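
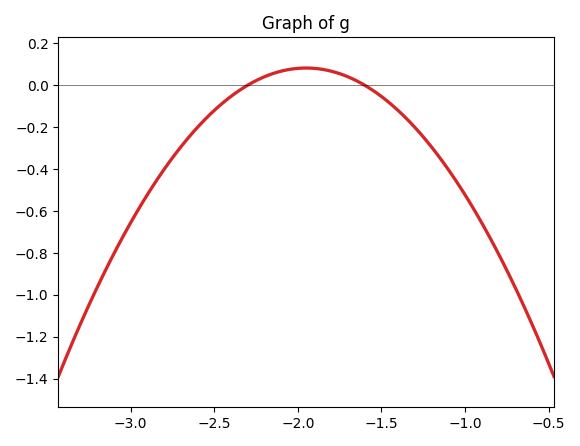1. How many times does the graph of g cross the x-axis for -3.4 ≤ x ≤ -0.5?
2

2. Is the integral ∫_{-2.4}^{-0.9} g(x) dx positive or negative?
negative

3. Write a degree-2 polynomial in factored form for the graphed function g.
y = -0.67(x + 2.3)(x + 1.6)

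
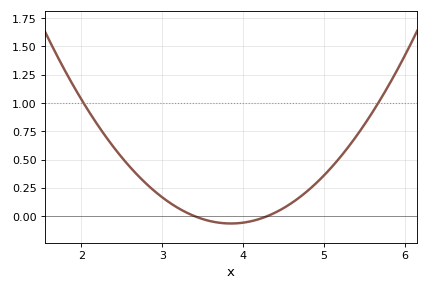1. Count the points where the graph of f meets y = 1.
2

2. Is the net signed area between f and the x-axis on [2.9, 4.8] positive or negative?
positive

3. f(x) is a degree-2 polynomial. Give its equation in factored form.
y = 0.32(x - 3.4)(x - 4.3)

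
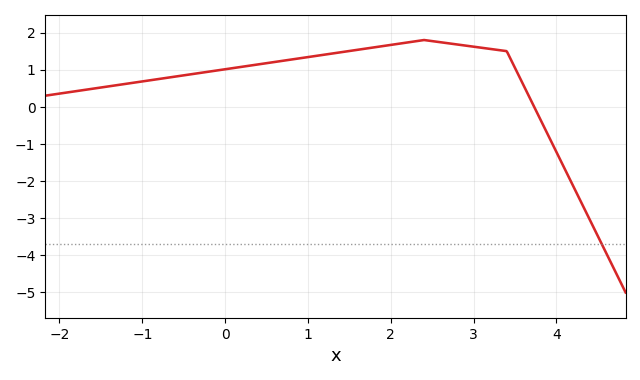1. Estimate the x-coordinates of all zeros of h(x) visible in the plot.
3.73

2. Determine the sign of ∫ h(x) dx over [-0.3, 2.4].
positive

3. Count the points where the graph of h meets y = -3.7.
1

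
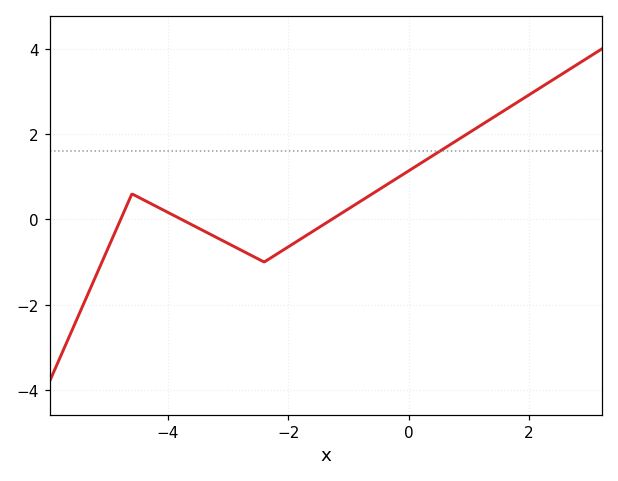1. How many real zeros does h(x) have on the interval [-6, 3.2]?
3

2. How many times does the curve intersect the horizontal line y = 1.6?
1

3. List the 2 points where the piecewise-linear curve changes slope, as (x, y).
(-4.6, 0.6); (-2.4, -1)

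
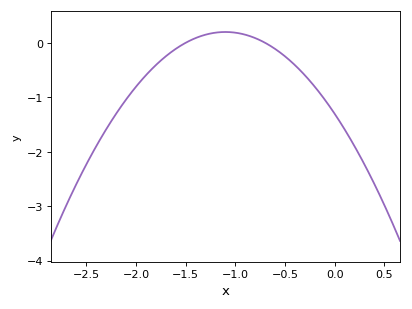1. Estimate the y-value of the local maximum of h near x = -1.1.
0.2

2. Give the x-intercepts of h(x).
-1.5, -0.7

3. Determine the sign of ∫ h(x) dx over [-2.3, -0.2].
negative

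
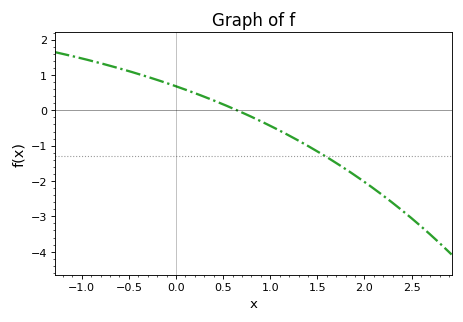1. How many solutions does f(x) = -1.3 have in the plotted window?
1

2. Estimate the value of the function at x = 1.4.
-1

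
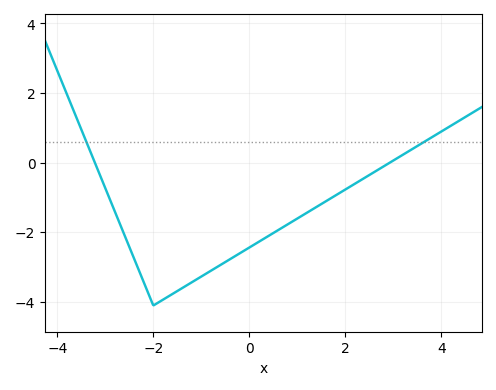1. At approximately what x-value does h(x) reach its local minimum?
-2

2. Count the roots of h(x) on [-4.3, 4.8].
2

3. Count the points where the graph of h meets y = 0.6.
2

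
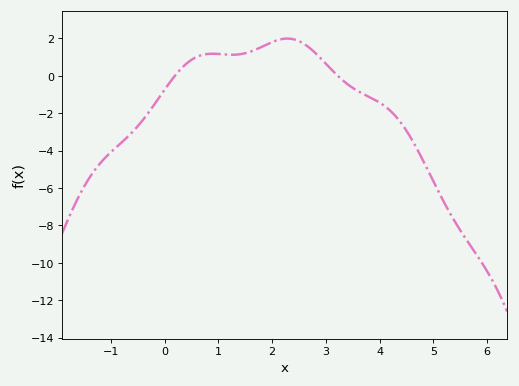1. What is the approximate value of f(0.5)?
0.857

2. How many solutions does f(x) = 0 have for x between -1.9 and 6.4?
2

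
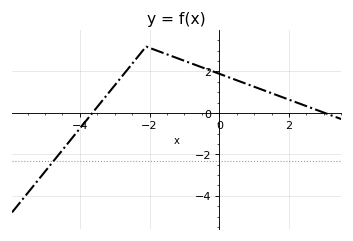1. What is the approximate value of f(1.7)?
0.827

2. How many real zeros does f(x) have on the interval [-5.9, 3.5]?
2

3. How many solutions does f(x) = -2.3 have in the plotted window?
1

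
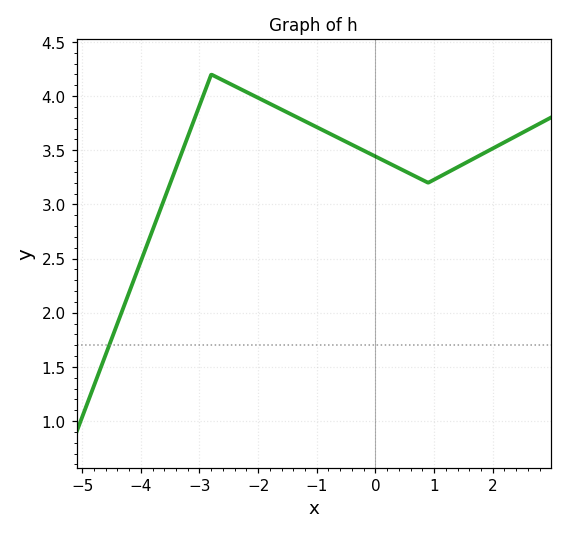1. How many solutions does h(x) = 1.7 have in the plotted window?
1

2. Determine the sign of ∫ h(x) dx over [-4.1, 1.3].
positive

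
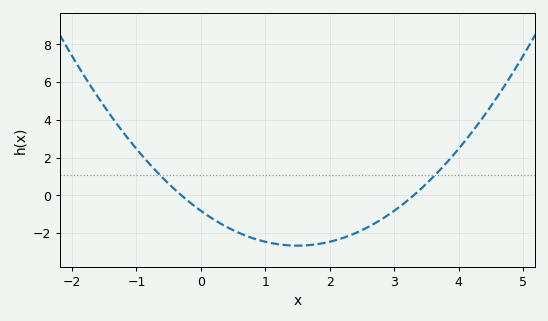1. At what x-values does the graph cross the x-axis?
-0.3, 3.3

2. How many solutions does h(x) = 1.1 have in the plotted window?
2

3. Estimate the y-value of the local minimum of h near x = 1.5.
-2.66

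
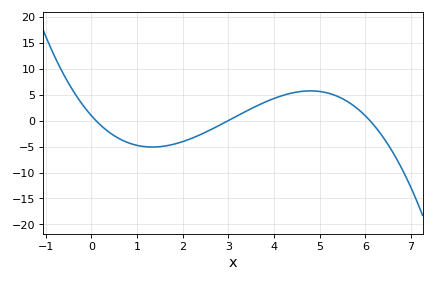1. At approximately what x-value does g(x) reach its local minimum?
1.4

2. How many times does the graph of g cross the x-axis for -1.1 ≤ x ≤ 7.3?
3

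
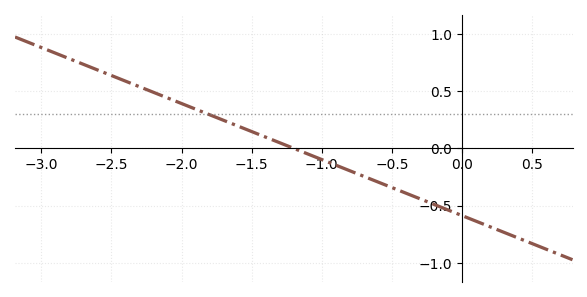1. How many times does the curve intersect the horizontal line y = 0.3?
1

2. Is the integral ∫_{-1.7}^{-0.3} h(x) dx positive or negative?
negative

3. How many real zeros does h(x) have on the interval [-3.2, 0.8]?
1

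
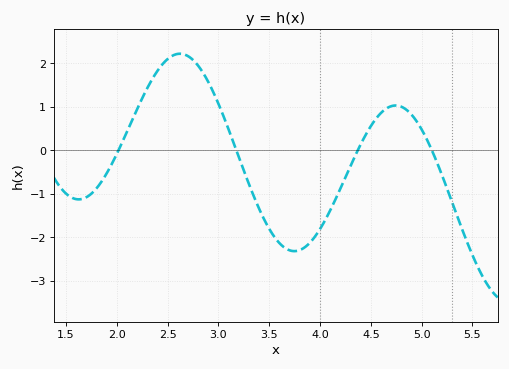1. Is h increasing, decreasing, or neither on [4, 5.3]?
neither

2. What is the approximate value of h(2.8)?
1.9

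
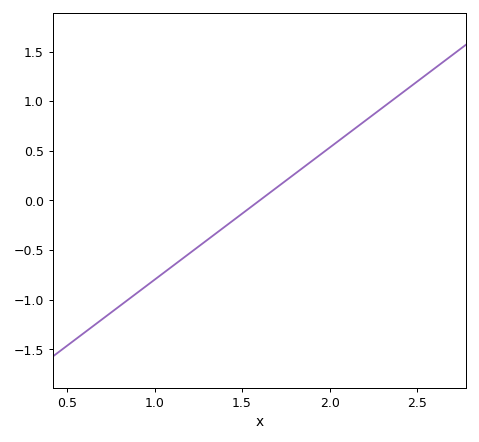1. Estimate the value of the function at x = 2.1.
0.65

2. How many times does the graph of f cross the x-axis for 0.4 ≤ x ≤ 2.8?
1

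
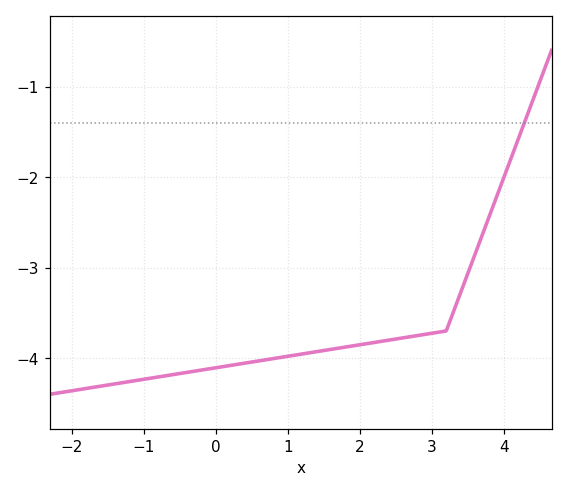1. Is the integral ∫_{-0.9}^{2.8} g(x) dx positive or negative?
negative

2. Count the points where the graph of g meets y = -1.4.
1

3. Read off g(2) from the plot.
-3.9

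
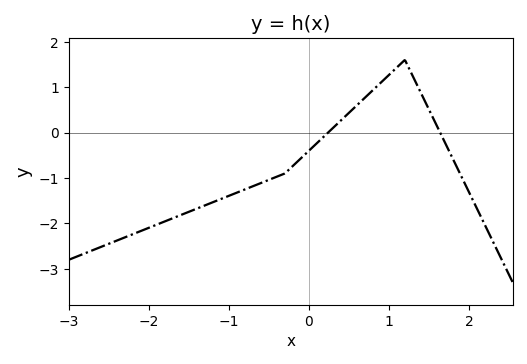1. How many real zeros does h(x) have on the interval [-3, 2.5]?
2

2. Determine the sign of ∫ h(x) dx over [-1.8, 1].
negative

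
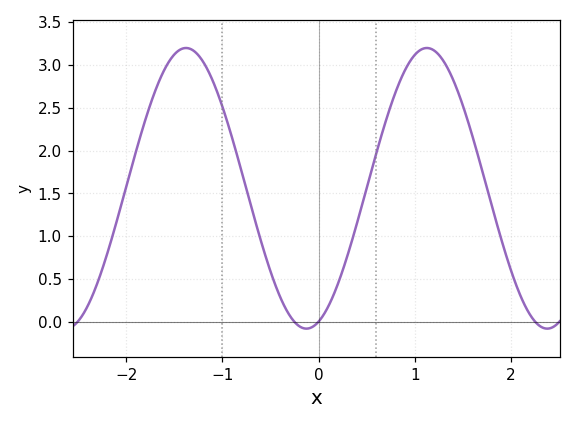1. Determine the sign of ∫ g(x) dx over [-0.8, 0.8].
positive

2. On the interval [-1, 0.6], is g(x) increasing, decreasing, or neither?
neither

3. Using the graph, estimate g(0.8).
2.69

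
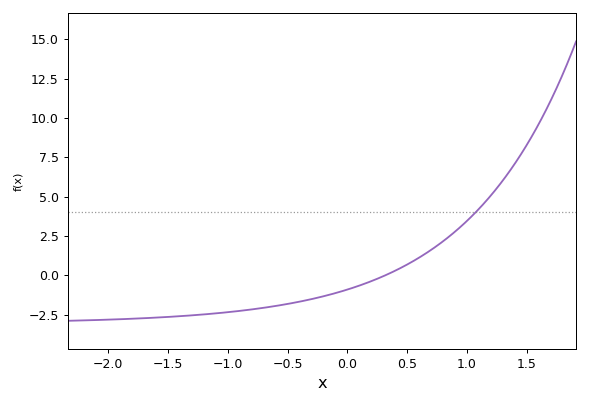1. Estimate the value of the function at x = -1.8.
-2.77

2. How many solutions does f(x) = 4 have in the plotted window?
1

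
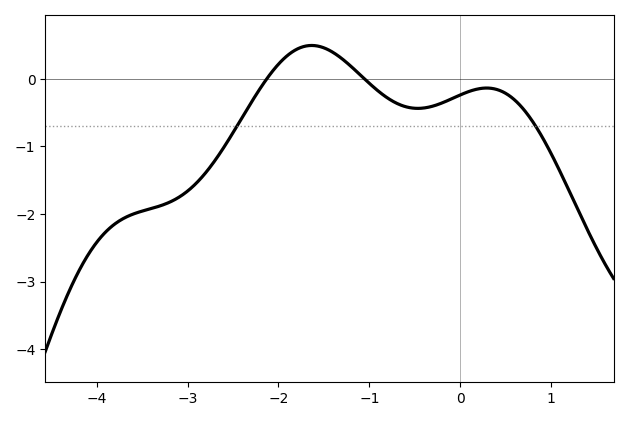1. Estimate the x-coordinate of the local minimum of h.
-0.468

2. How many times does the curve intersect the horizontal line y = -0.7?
2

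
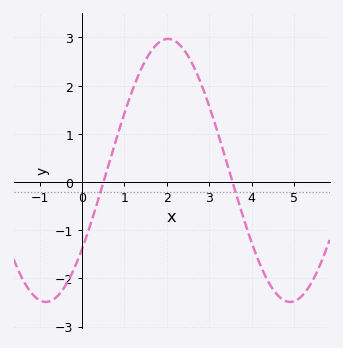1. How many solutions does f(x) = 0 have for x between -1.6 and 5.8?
2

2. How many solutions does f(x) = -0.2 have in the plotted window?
2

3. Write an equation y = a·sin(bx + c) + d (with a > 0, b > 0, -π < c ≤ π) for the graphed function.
y = 2.73sin(1.09x - 0.642) + 0.24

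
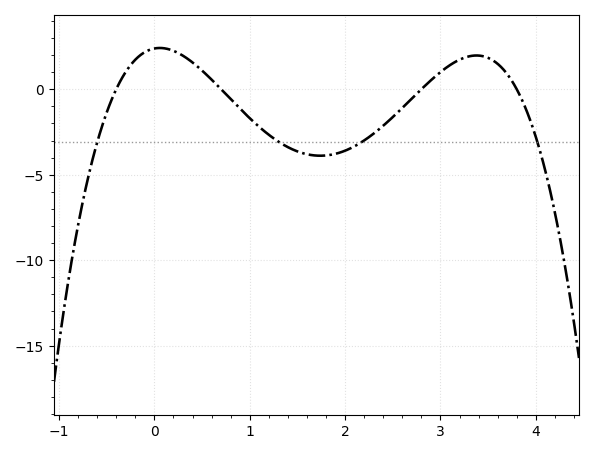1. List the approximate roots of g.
-0.4, 0.7, 2.8, 3.8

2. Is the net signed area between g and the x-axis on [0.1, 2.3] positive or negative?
negative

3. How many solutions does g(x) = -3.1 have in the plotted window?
4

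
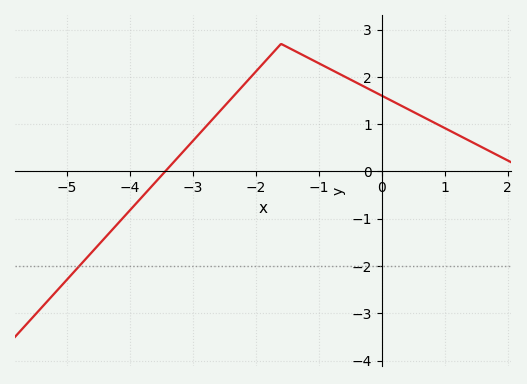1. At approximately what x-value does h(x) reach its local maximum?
-1.6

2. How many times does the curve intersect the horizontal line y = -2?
1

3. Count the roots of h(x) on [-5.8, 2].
1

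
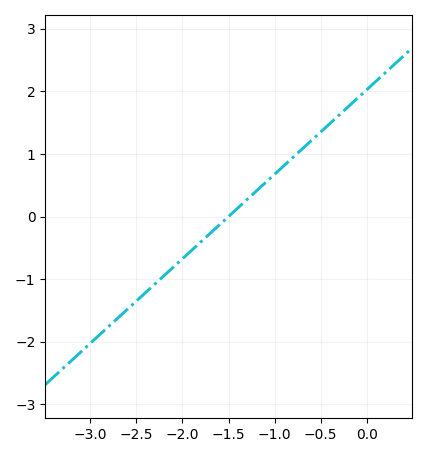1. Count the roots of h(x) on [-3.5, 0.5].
1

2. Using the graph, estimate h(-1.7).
-0.3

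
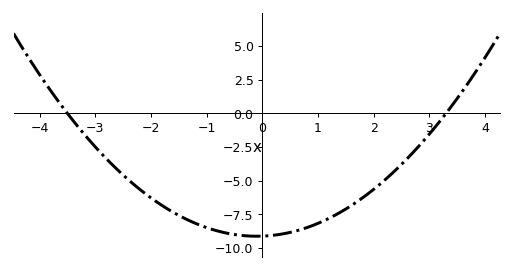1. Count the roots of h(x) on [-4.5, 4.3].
2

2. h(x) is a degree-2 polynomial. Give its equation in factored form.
y = 0.79(x + 3.5)(x - 3.3)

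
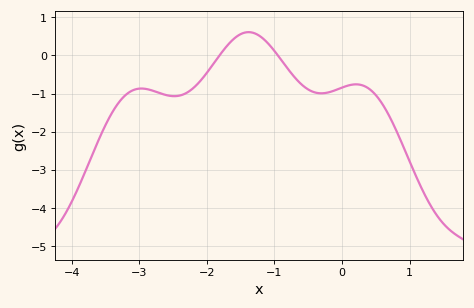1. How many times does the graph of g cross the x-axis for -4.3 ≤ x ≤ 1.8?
2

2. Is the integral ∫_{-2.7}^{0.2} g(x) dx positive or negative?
negative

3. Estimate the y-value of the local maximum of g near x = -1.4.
0.6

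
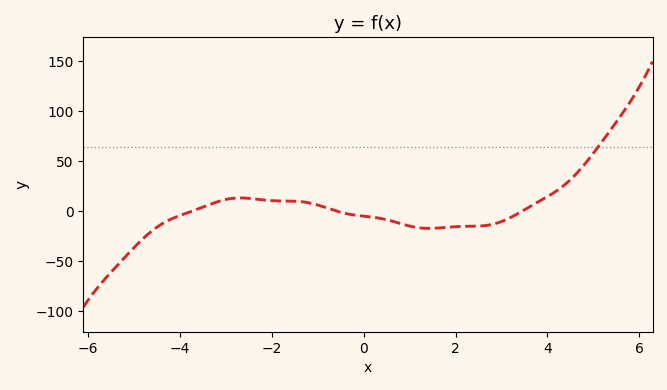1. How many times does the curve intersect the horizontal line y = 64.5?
1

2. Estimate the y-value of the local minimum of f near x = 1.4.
-20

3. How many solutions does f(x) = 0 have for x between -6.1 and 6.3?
3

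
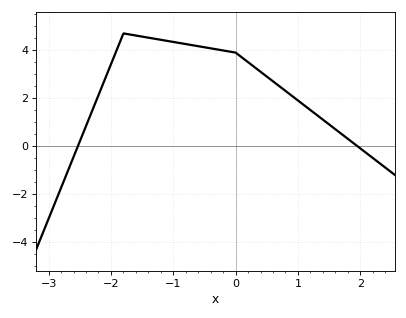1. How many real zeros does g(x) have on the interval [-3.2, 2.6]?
2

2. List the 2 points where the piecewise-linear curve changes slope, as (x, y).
(-1.8, 4.7); (0, 3.9)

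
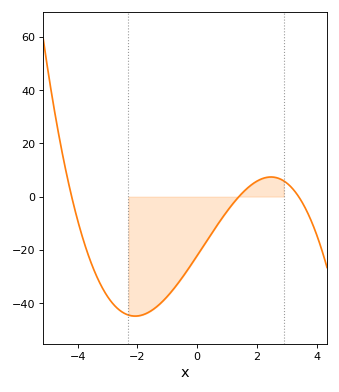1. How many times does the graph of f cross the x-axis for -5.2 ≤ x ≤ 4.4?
3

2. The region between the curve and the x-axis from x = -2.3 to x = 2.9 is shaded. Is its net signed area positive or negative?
negative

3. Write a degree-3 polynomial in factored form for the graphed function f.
y = -1.11(x + 4.2)(x - 1.4)(x - 3.4)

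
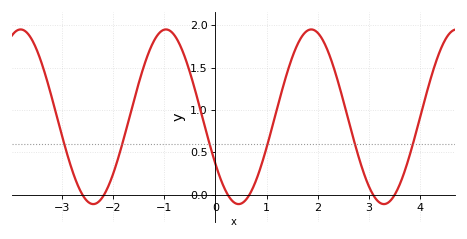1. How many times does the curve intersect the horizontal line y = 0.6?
6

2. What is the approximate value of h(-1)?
1.95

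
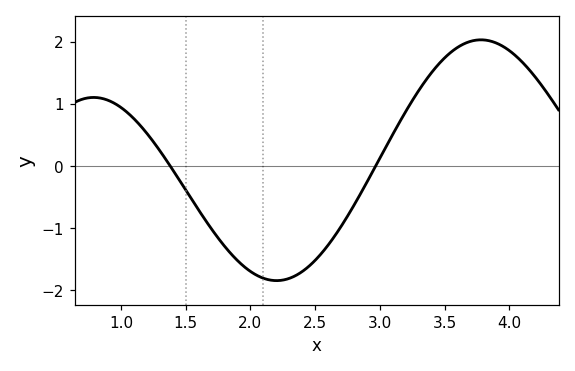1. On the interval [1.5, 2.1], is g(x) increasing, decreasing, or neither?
decreasing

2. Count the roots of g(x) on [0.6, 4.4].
2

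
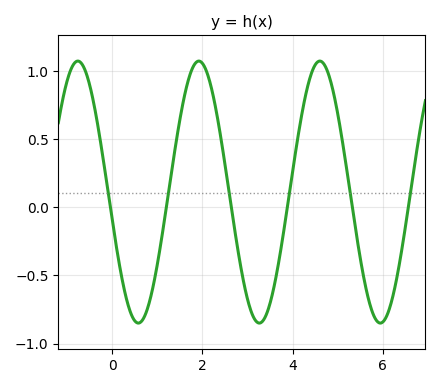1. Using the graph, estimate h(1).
-0.4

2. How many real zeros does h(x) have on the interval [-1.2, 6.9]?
6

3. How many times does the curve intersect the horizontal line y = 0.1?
6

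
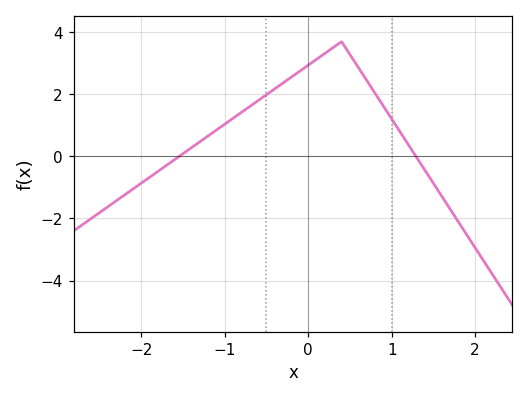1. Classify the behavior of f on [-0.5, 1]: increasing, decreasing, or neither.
neither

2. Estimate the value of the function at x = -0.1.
2.8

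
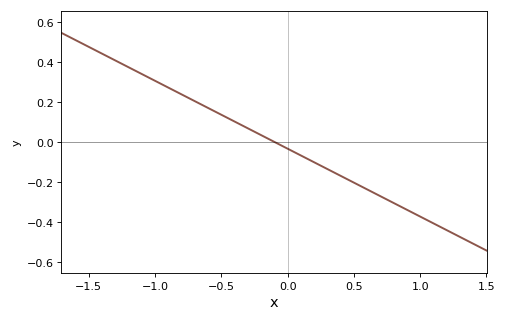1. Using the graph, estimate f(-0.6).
0.16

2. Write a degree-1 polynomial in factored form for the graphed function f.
y = -0.34(x + 0.1)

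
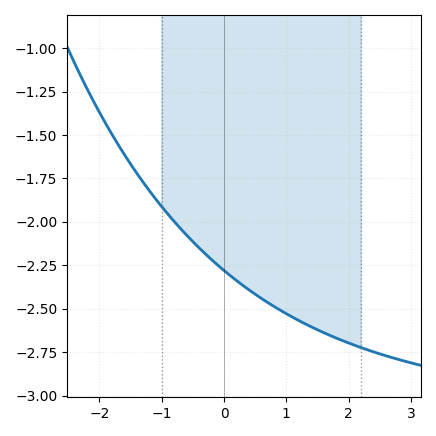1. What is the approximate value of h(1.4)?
-2.6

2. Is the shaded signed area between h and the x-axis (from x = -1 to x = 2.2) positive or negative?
negative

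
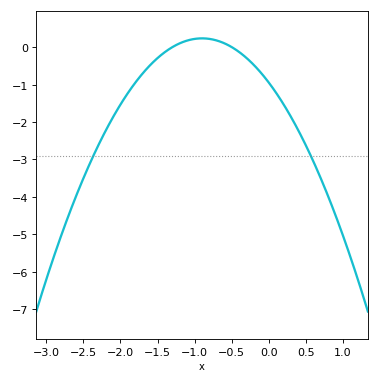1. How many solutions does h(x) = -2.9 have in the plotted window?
2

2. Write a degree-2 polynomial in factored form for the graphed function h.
y = -1.46(x + 1.3)(x + 0.5)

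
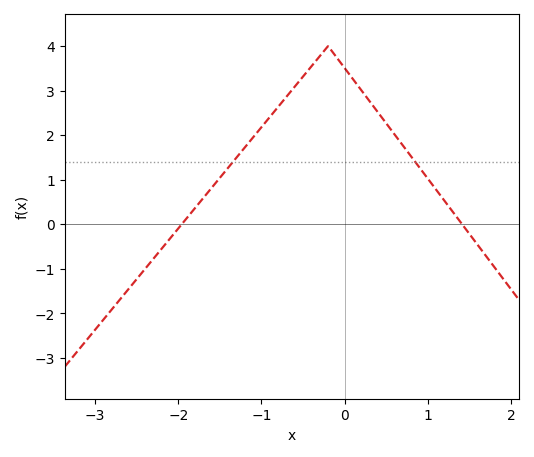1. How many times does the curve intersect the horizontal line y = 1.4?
2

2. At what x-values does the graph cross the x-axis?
-2, 1.4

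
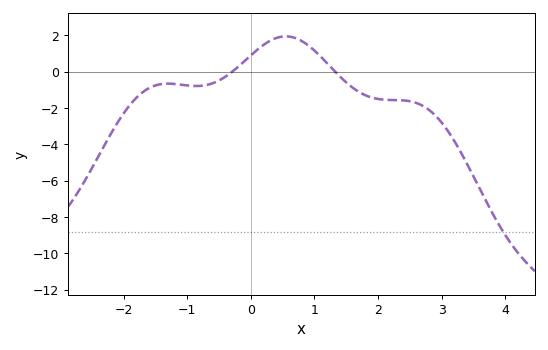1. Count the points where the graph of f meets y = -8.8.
1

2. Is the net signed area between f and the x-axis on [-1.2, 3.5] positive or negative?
negative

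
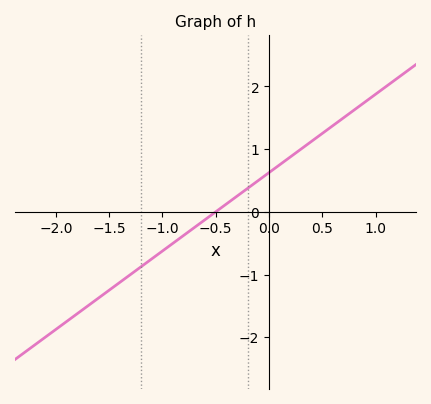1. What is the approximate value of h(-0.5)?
0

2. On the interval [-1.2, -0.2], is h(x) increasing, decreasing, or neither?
increasing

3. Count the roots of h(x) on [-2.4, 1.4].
1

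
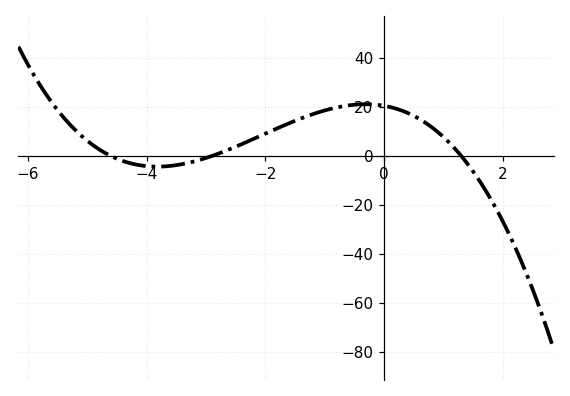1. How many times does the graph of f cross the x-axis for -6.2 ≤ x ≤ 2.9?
3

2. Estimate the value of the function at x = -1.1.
17.8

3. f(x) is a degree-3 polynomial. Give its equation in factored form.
y = -1.18(x + 4.6)(x + 2.9)(x - 1.3)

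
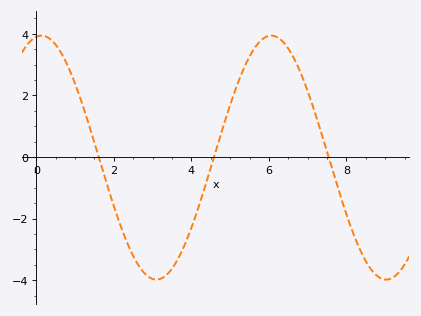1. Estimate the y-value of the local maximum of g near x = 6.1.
3.94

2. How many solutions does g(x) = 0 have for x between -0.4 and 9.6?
3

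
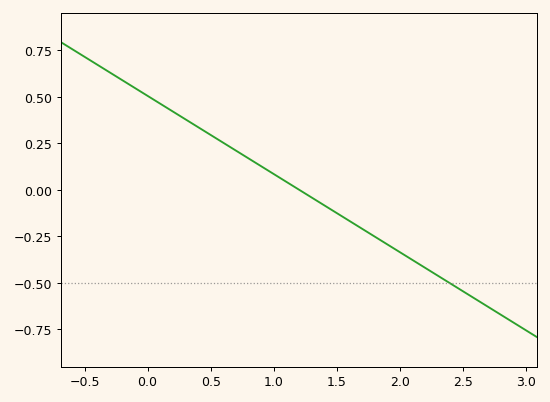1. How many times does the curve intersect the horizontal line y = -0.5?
1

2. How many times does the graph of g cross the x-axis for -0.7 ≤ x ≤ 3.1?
1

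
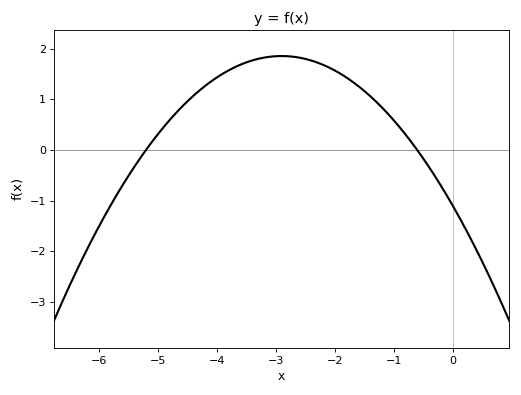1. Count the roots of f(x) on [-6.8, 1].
2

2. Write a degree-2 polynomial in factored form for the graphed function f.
y = -0.35(x + 5.2)(x + 0.6)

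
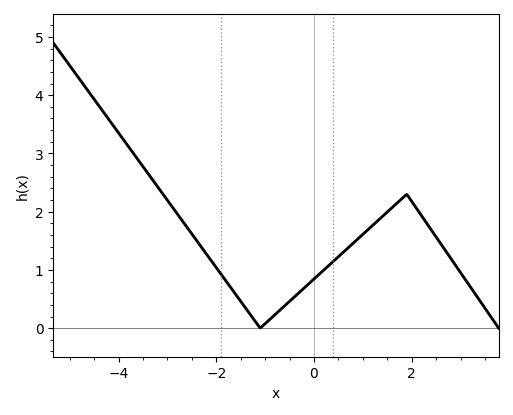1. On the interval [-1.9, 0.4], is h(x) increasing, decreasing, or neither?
neither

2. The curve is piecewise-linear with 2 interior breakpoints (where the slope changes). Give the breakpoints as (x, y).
(-1.1, 0); (1.9, 2.3)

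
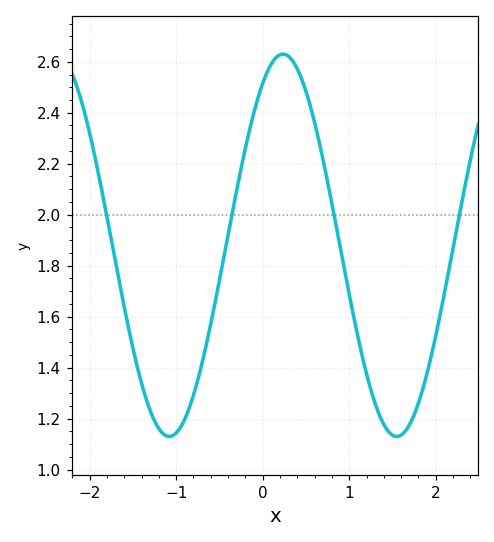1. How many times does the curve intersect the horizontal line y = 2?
4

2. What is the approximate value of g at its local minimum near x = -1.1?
1.14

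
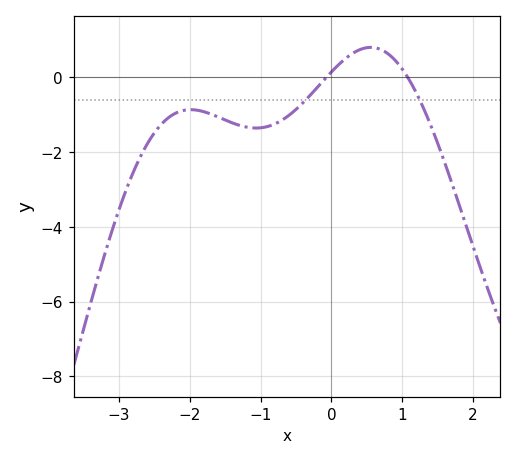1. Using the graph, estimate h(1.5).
-1.8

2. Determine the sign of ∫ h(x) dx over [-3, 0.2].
negative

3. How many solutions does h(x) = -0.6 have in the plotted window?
2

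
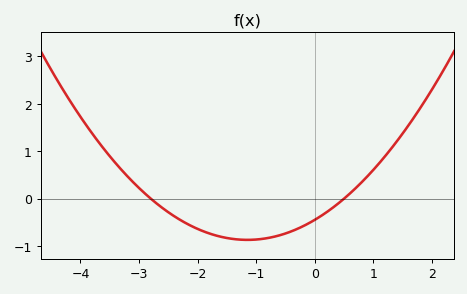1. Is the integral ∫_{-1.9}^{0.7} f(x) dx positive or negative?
negative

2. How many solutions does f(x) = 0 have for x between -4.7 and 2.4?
2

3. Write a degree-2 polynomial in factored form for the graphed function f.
y = 0.32(x + 2.8)(x - 0.5)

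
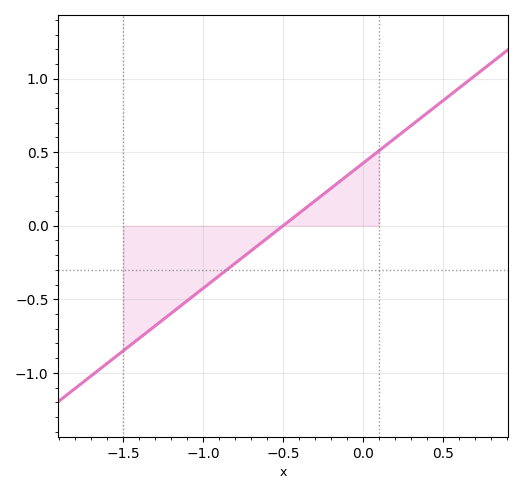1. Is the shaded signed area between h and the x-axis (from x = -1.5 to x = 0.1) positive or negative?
negative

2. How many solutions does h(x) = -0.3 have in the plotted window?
1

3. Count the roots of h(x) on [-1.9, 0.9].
1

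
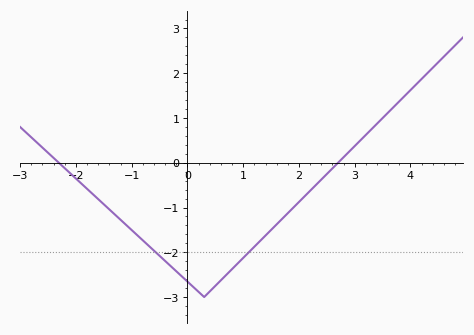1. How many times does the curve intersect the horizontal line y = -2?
2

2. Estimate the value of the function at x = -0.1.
-2.5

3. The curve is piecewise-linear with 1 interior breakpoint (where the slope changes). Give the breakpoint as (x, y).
(0.3, -3)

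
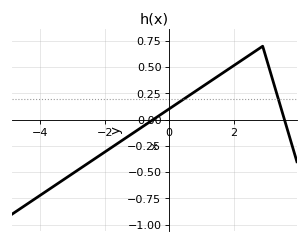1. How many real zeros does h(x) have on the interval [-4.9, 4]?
2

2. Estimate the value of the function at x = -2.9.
-0.5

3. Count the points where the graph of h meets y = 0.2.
2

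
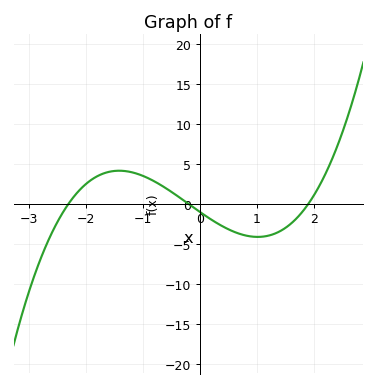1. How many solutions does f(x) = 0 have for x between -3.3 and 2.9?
3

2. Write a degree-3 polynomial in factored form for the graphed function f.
y = 1.16(x + 2.3)(x + 0.2)(x - 1.9)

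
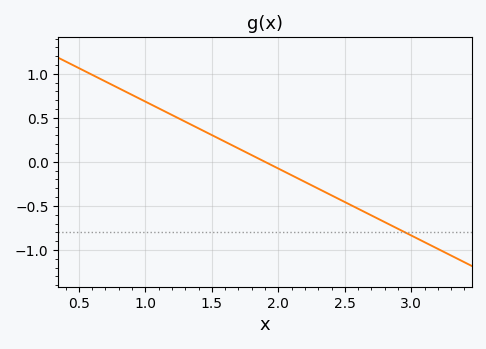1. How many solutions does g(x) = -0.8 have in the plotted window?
1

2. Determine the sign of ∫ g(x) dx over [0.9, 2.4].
positive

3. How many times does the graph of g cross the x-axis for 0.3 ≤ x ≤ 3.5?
1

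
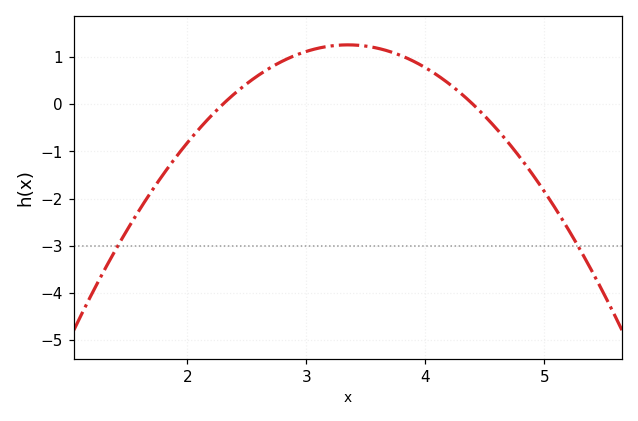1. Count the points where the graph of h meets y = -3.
2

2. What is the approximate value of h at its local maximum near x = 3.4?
1.26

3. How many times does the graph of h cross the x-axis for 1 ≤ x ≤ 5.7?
2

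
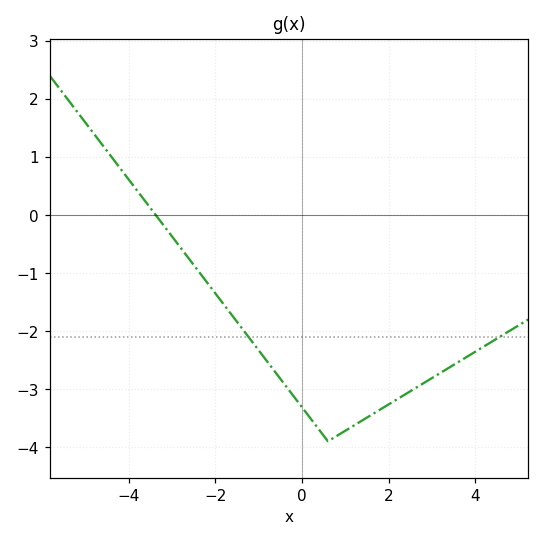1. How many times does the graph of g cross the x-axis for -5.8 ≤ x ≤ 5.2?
1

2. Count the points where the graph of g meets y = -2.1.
2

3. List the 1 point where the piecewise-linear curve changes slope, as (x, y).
(0.6, -3.9)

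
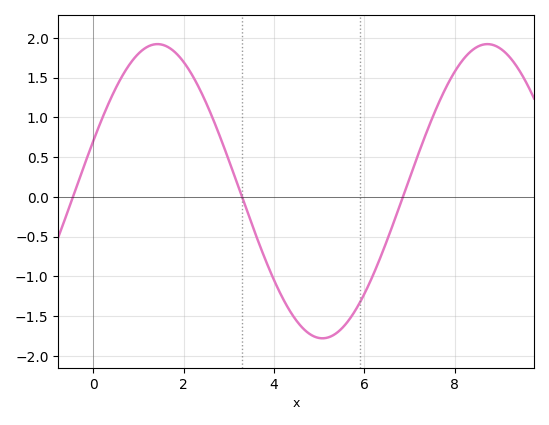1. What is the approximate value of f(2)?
1.7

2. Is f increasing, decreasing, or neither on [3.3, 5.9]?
neither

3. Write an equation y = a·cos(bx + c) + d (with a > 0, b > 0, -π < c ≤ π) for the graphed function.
y = 1.85cos(0.86x - 1.2) + 0.07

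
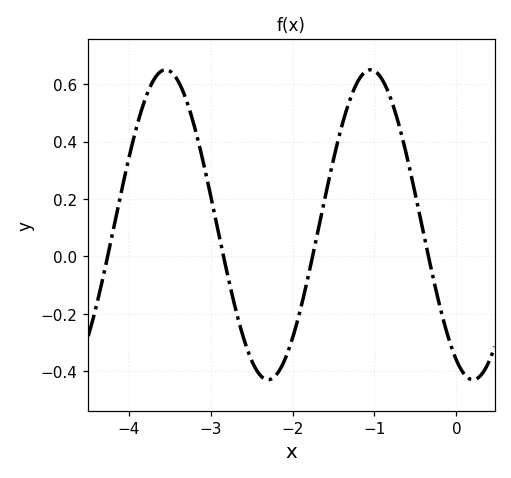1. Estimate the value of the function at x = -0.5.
0.22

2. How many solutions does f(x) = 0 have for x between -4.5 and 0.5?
4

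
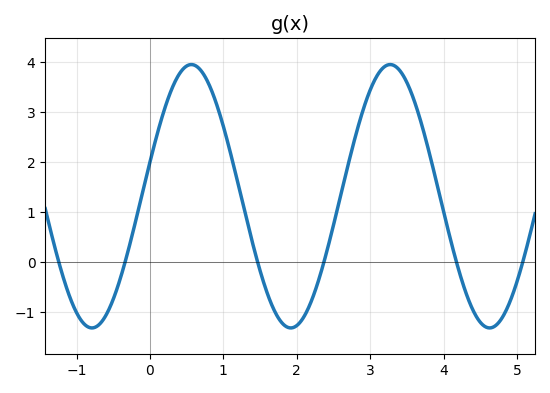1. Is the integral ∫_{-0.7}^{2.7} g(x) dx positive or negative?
positive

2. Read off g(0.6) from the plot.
3.94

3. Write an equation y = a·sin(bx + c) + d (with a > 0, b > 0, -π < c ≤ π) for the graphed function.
y = 2.63sin(2.32x + 0.262) + 1.32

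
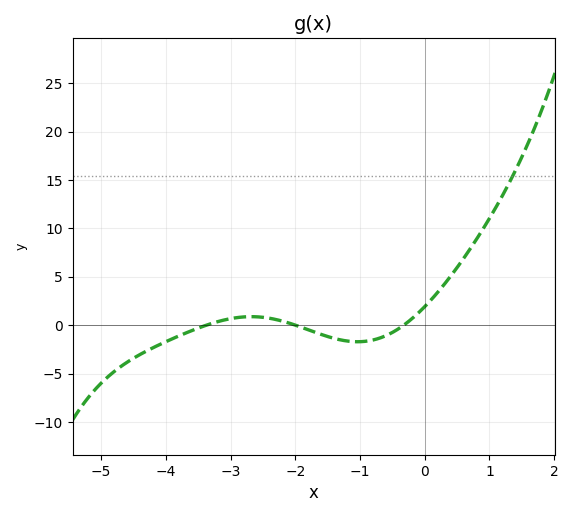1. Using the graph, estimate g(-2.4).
0.5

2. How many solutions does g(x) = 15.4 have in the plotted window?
1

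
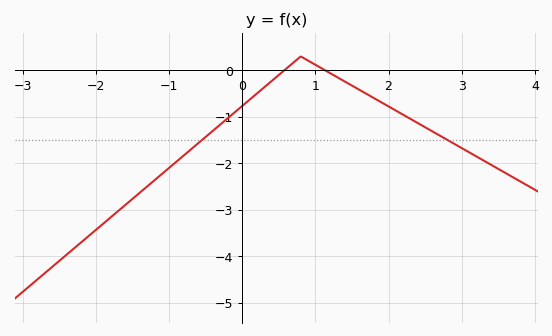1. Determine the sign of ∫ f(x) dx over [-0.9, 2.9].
negative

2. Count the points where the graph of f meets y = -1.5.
2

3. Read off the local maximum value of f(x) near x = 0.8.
0.3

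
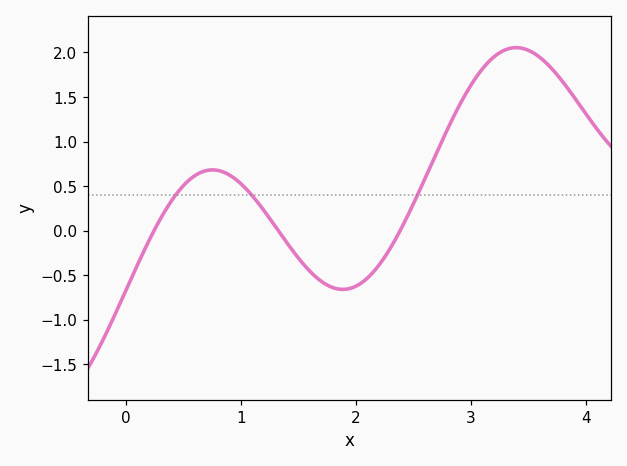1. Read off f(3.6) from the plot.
1.94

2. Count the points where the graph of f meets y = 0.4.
3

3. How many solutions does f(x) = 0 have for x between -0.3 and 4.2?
3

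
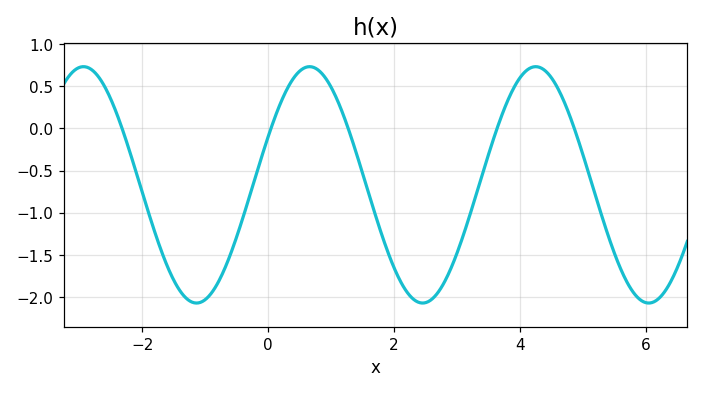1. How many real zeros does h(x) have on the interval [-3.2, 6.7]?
5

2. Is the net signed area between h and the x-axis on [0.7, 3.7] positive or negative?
negative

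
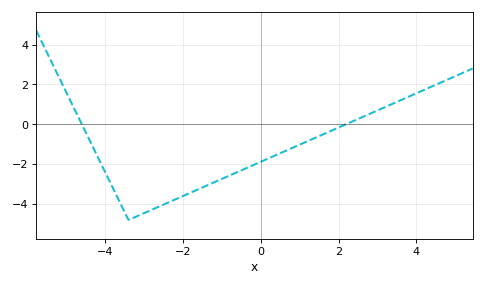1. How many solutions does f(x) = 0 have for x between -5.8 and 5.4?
2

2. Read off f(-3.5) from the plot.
-4.4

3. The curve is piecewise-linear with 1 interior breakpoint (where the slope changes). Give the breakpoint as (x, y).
(-3.4, -4.8)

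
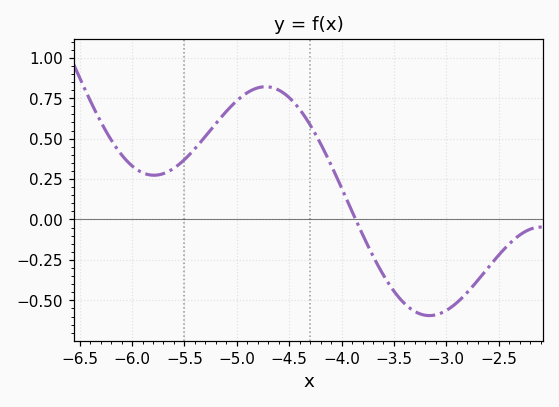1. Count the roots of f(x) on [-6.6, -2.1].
1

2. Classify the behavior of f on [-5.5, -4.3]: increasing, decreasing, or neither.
neither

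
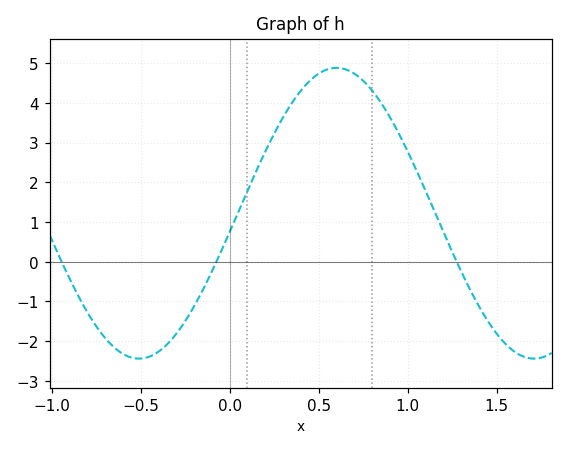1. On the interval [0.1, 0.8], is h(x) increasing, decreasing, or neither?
neither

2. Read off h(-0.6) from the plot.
-2.3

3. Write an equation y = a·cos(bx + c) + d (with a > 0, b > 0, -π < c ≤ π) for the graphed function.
y = 3.66cos(2.8x - 1.7) + 1.22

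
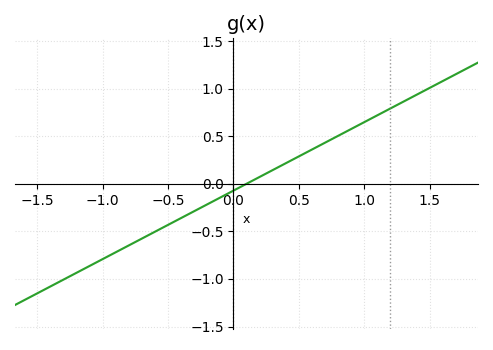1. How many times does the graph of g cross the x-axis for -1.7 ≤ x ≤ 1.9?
1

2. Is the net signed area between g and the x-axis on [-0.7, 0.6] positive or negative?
negative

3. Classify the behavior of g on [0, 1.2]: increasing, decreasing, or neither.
increasing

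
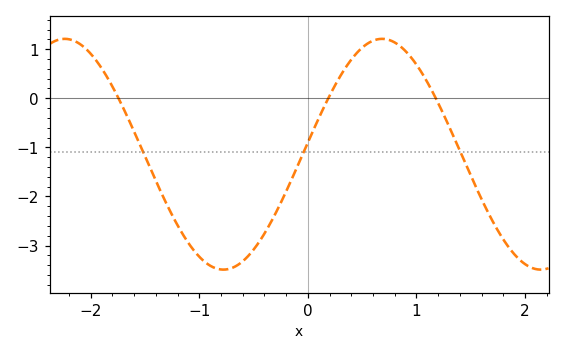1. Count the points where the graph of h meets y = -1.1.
3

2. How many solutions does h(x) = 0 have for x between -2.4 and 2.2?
3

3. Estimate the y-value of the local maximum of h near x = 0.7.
1.2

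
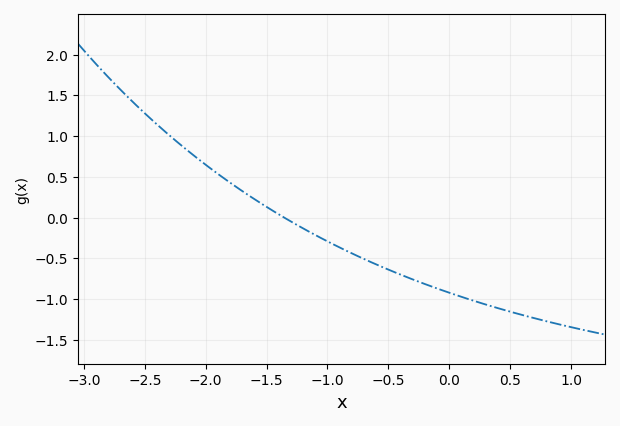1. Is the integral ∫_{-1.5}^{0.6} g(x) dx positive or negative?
negative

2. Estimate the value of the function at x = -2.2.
0.9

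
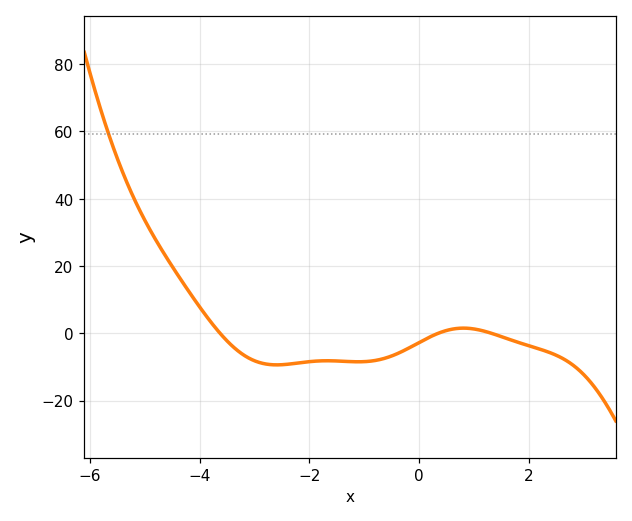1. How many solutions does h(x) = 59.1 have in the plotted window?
1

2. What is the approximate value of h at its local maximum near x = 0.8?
2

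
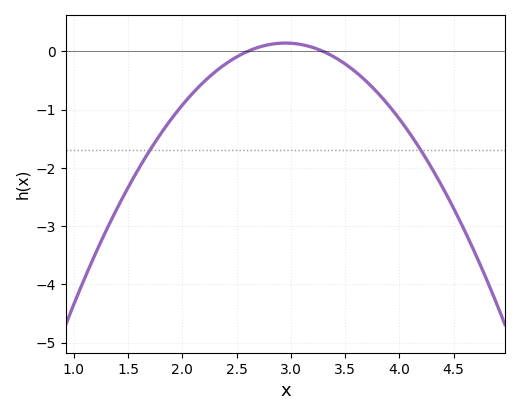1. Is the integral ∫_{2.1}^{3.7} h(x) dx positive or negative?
negative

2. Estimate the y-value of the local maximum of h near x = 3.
0.145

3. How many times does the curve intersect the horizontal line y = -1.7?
2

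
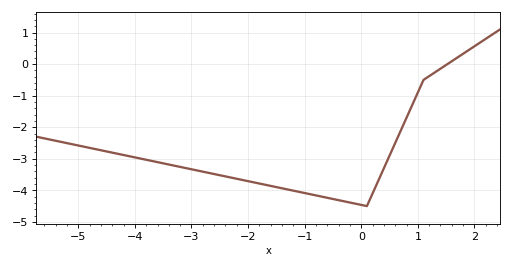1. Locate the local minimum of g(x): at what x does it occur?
0.097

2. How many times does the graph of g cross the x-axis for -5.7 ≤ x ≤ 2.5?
1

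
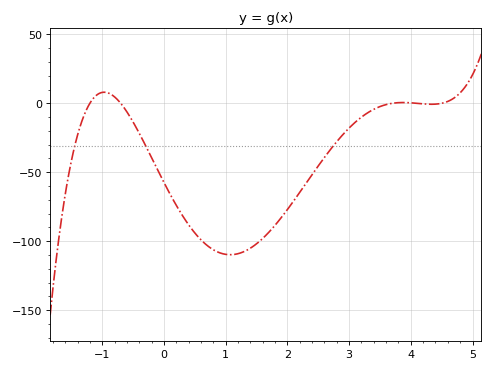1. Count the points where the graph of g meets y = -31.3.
3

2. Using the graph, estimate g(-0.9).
5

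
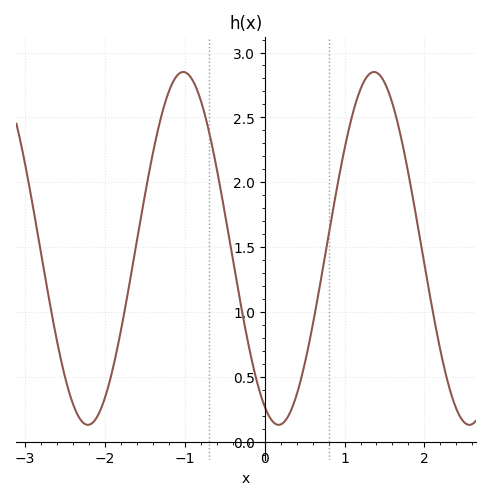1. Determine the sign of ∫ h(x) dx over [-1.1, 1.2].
positive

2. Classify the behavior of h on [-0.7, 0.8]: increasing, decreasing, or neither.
neither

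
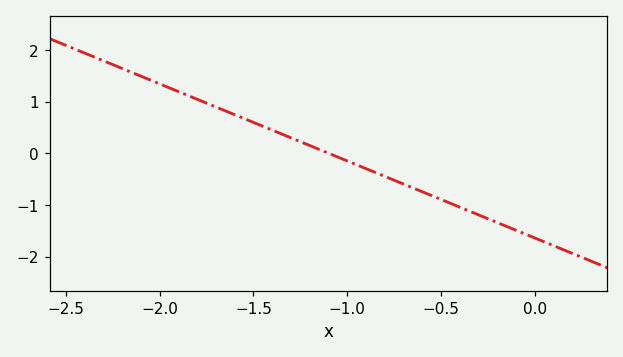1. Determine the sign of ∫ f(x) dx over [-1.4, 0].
negative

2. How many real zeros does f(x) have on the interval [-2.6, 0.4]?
1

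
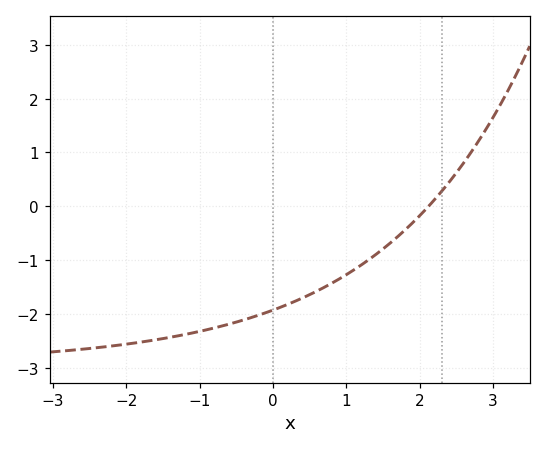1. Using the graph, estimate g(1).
-1.27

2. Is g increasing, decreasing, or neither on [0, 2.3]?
increasing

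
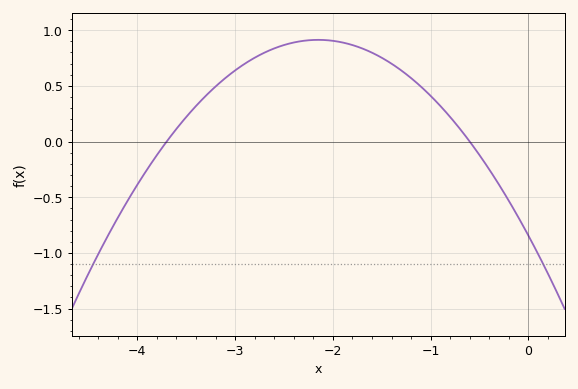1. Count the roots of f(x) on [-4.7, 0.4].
2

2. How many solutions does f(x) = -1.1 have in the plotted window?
2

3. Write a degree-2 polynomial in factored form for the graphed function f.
y = -0.38(x + 3.7)(x + 0.6)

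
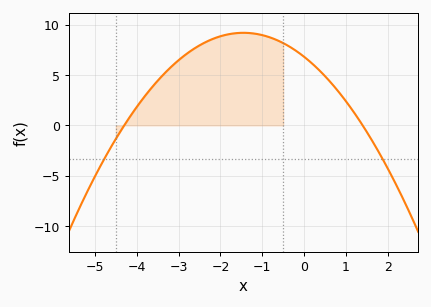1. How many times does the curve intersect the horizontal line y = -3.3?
2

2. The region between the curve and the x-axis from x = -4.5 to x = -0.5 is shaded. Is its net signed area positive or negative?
positive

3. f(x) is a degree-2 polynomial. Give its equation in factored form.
y = -1.13(x + 4.3)(x - 1.4)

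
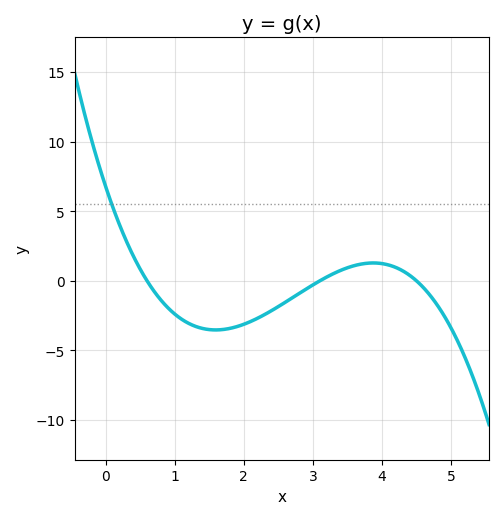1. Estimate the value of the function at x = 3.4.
0.5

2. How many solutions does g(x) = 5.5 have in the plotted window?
1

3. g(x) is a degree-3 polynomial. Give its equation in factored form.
y = -0.81(x - 0.6)(x - 3.1)(x - 4.5)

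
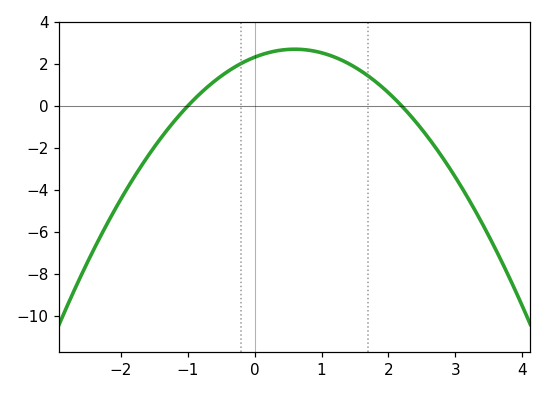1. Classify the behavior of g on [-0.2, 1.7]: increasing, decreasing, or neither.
neither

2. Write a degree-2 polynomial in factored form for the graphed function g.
y = -1.06(x + 1)(x - 2.2)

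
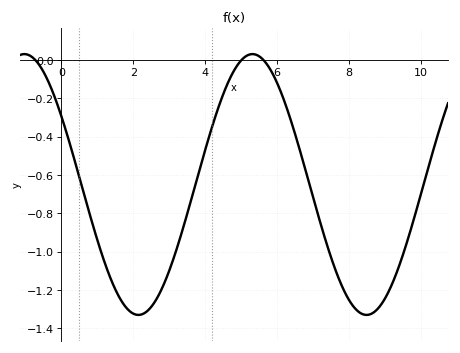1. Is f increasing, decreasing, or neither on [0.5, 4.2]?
neither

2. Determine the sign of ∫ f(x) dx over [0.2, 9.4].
negative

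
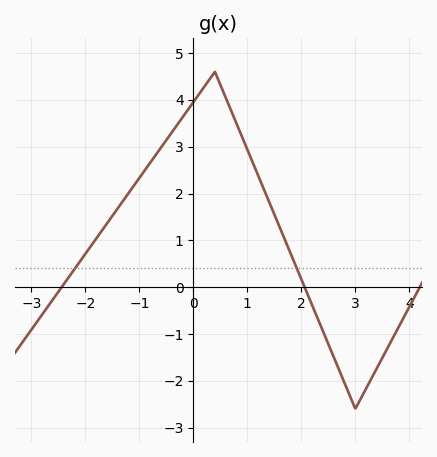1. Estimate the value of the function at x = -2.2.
0.4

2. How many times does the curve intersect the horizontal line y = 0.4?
2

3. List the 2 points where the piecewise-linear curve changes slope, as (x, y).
(0.4, 4.6); (3, -2.6)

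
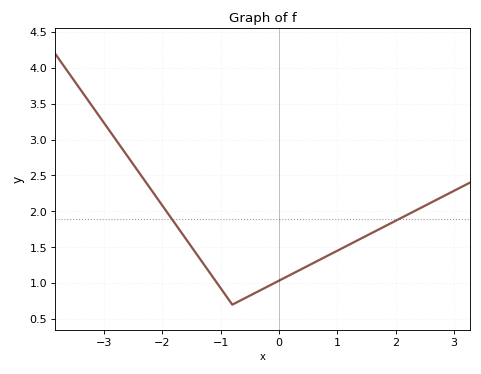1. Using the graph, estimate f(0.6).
1.3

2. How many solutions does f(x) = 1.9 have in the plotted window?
2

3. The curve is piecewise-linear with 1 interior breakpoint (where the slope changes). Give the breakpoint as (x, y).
(-0.8, 0.7)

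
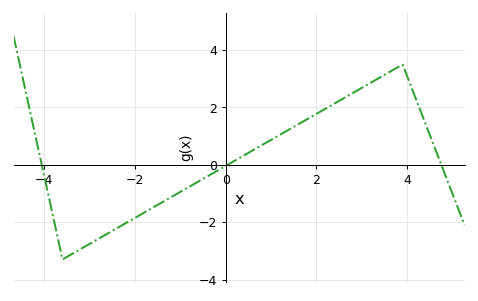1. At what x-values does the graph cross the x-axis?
-4.06, 0.04, 4.75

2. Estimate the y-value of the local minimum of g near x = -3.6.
-3.3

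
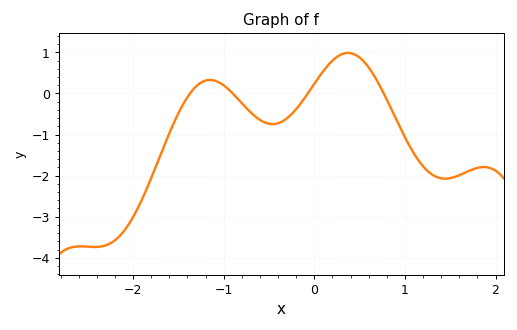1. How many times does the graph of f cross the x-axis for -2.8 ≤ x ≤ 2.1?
4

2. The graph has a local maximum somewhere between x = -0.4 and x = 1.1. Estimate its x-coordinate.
0.4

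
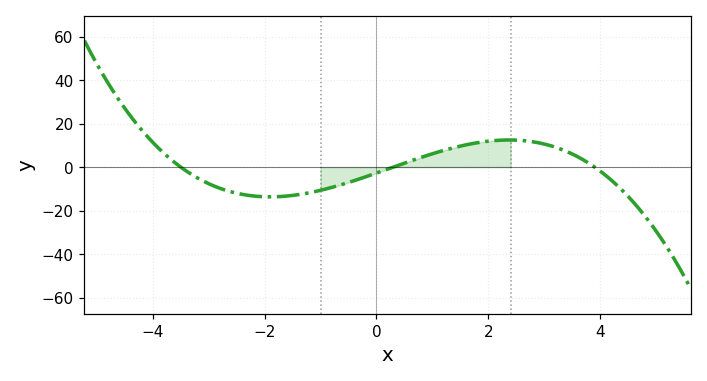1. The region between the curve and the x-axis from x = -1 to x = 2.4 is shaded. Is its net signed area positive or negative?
positive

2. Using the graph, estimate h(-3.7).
4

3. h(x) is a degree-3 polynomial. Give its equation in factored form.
y = -0.67(x + 3.5)(x - 0.3)(x - 3.9)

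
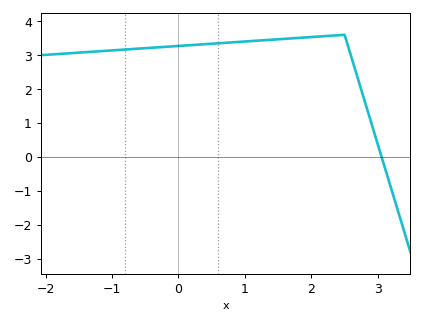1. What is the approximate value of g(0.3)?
3.31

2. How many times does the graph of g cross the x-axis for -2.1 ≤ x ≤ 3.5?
1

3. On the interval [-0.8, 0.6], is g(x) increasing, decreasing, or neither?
increasing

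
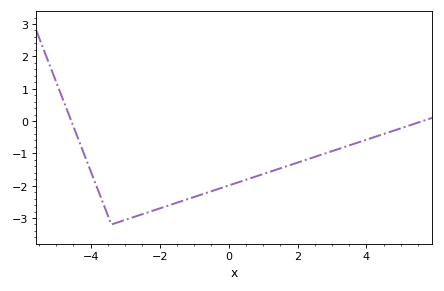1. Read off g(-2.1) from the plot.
-2.7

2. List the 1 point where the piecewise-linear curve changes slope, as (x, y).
(-3.4, -3.2)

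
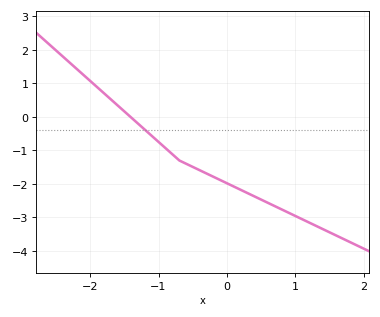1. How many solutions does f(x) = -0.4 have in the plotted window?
1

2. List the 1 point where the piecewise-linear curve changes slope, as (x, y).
(-0.7, -1.3)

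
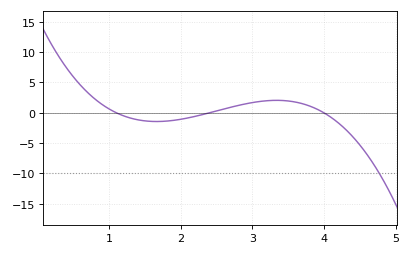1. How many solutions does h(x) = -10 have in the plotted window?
1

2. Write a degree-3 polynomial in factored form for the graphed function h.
y = -1.48(x - 1.1)(x - 2.4)(x - 4)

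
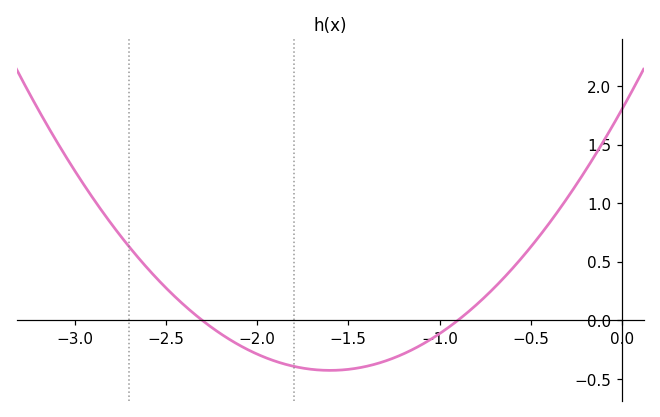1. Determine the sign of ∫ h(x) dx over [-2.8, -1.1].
negative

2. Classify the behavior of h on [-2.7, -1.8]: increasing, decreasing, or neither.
decreasing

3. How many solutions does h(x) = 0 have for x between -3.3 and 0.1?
2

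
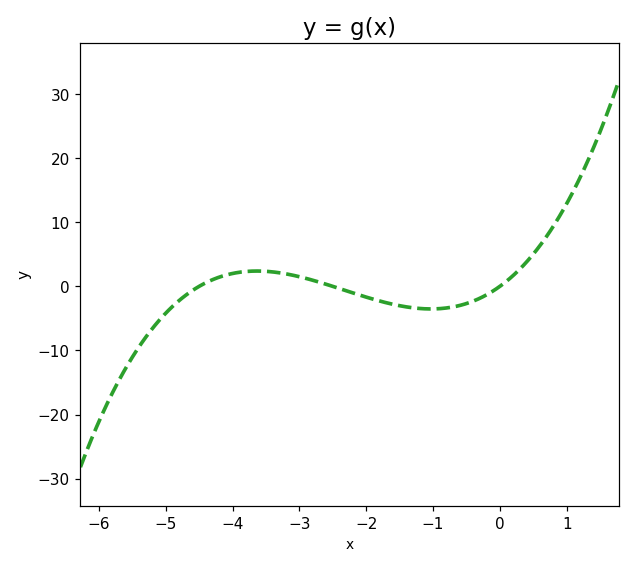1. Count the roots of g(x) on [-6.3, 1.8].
3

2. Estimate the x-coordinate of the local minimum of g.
-1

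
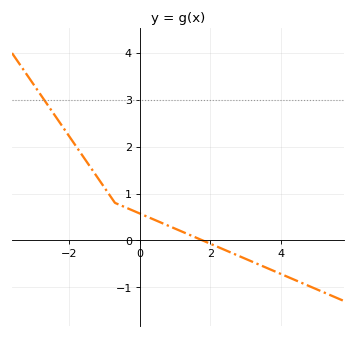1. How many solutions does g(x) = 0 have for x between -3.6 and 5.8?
1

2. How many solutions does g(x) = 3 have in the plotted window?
1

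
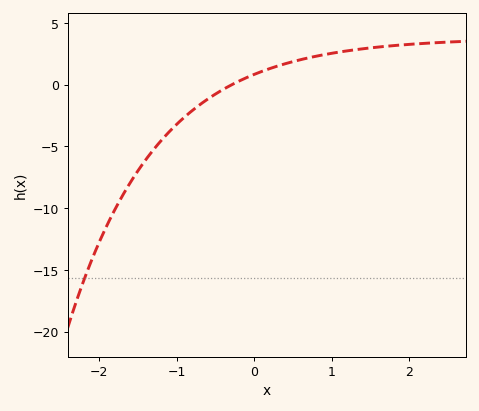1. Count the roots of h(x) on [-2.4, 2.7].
1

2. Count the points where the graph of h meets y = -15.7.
1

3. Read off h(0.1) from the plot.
1.06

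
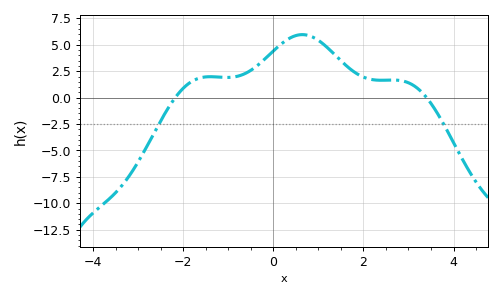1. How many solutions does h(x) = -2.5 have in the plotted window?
2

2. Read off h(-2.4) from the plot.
-1.45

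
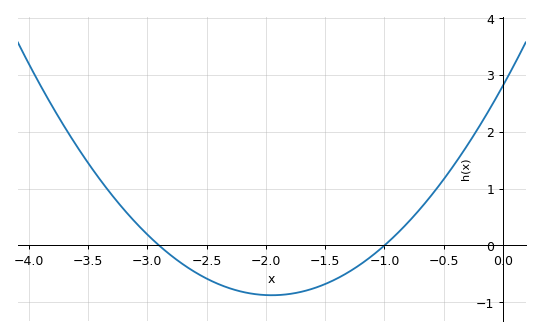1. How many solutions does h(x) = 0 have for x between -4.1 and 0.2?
2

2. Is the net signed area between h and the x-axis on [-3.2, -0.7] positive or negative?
negative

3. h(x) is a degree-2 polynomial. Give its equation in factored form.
y = 0.97(x + 2.9)(x + 1)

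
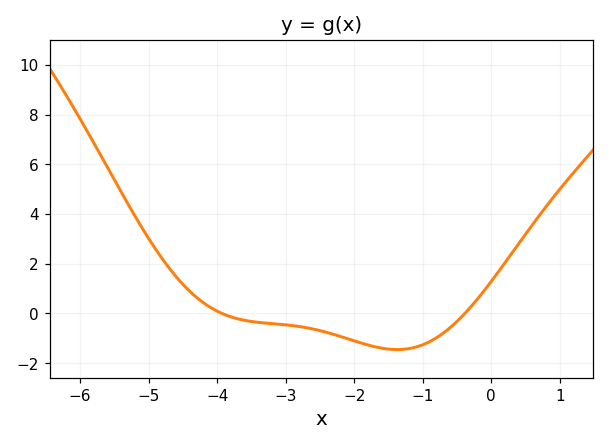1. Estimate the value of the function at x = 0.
1.2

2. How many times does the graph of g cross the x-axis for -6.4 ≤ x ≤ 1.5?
2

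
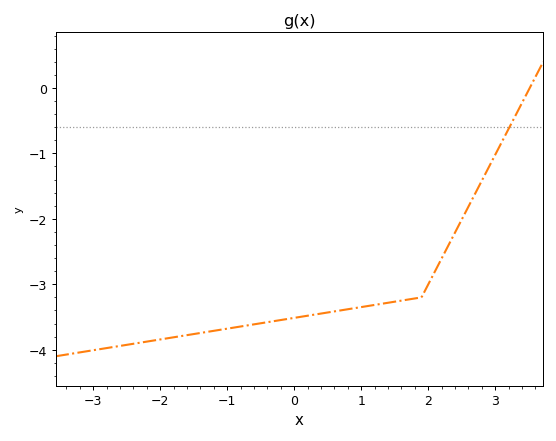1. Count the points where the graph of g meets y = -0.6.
1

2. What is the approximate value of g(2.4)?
-2.2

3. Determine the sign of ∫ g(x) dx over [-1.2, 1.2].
negative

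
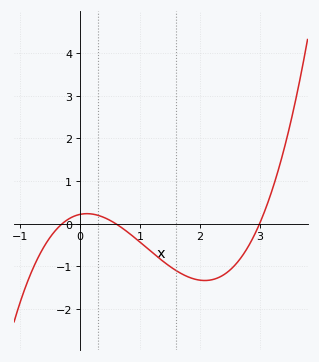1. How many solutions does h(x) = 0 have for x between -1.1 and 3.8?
3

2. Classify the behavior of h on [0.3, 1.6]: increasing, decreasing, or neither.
decreasing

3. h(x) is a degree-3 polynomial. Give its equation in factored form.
y = 0.41(x + 0.3)(x - 0.6)(x - 3)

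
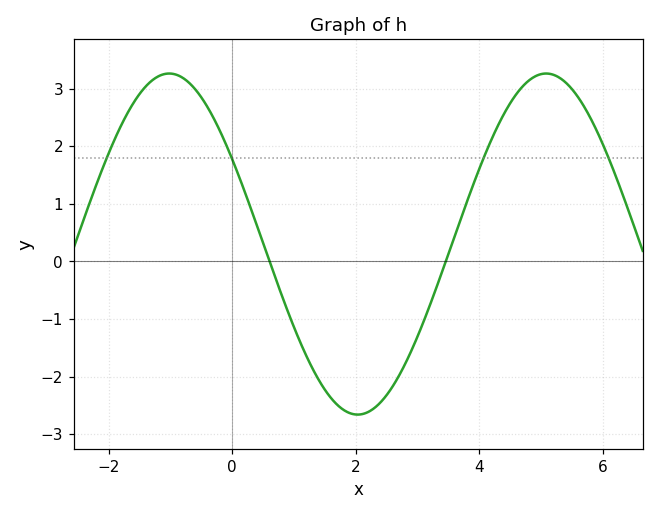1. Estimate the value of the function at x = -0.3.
2.5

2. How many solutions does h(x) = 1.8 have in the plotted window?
4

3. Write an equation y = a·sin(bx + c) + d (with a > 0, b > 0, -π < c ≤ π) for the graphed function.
y = 2.96sin(1x + 2.6) + 0.3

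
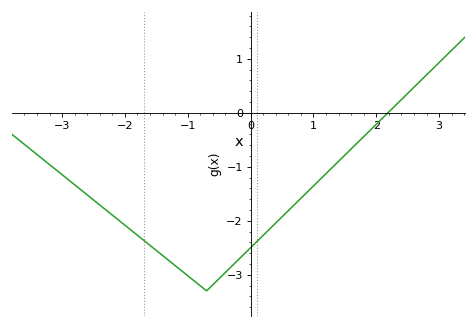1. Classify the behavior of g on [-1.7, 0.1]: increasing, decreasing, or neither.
neither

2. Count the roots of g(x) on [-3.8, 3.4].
1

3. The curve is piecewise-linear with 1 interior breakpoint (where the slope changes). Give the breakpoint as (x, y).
(-0.7, -3.3)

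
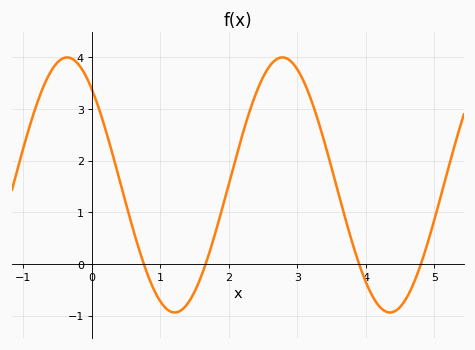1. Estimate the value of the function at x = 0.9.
-0.479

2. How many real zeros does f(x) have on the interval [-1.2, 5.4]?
4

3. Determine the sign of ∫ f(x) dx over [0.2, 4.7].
positive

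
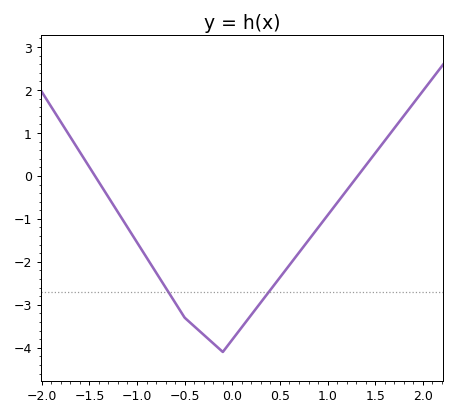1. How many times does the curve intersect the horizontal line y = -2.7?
2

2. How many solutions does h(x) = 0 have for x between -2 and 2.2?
2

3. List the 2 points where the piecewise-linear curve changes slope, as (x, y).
(-0.5, -3.3); (-0.1, -4.1)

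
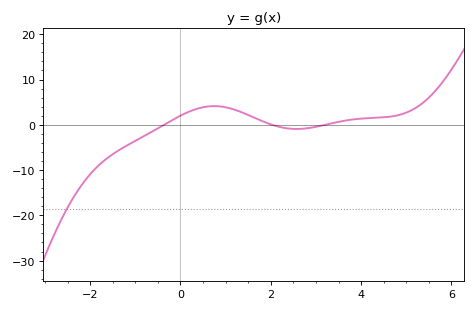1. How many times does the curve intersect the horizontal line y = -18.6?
1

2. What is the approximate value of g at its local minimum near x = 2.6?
-1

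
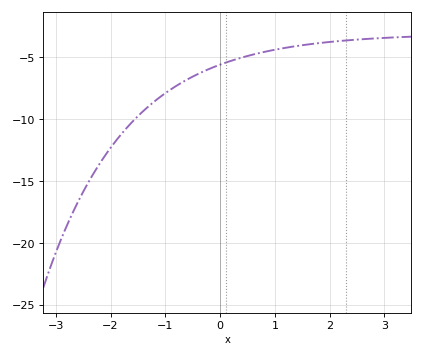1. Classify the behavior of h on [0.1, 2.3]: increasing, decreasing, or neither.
increasing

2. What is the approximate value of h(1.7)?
-4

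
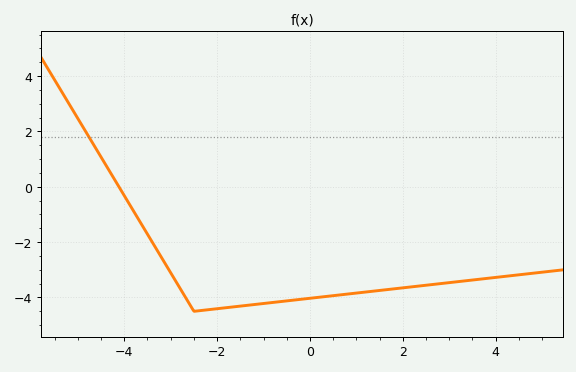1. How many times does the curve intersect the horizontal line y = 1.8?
1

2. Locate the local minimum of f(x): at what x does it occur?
-2.4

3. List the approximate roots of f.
-4.2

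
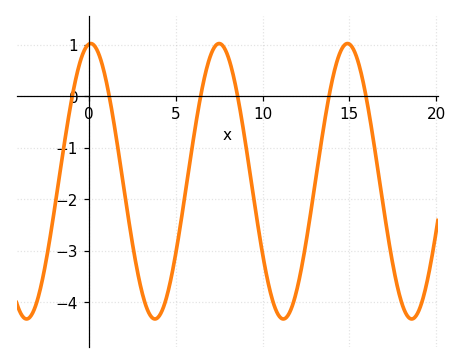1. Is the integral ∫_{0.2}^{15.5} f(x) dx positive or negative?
negative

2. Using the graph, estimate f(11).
-4.3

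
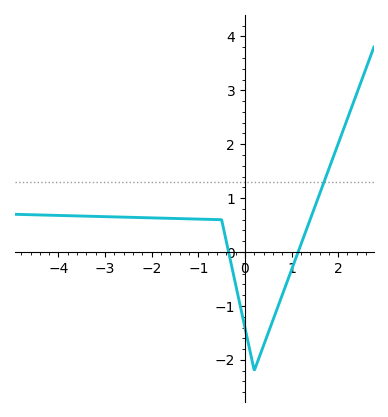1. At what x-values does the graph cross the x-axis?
-0.35, 1.14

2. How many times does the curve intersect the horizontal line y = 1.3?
1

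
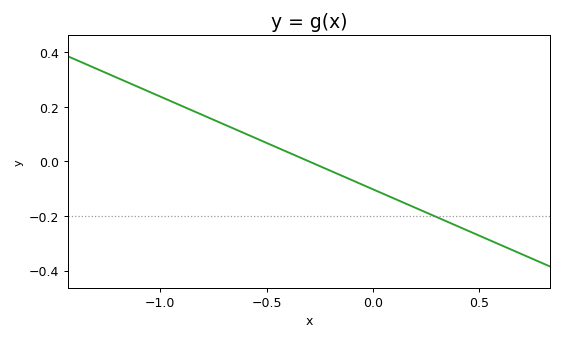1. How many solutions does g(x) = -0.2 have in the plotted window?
1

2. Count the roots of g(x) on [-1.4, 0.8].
1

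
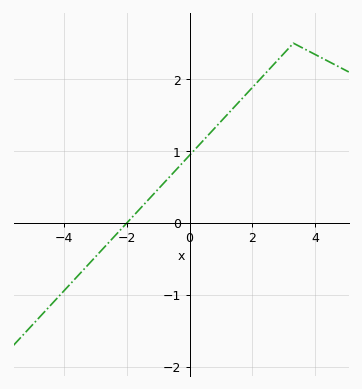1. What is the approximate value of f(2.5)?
2.1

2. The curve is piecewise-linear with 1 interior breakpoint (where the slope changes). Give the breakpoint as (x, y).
(3.3, 2.5)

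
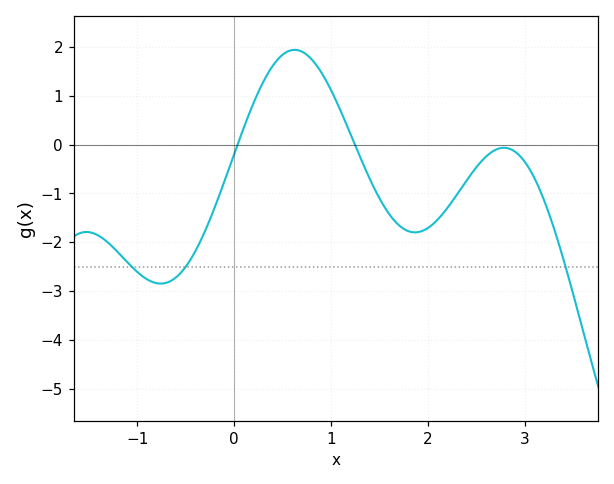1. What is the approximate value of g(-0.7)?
-2.8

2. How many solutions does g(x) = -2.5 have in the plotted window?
3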